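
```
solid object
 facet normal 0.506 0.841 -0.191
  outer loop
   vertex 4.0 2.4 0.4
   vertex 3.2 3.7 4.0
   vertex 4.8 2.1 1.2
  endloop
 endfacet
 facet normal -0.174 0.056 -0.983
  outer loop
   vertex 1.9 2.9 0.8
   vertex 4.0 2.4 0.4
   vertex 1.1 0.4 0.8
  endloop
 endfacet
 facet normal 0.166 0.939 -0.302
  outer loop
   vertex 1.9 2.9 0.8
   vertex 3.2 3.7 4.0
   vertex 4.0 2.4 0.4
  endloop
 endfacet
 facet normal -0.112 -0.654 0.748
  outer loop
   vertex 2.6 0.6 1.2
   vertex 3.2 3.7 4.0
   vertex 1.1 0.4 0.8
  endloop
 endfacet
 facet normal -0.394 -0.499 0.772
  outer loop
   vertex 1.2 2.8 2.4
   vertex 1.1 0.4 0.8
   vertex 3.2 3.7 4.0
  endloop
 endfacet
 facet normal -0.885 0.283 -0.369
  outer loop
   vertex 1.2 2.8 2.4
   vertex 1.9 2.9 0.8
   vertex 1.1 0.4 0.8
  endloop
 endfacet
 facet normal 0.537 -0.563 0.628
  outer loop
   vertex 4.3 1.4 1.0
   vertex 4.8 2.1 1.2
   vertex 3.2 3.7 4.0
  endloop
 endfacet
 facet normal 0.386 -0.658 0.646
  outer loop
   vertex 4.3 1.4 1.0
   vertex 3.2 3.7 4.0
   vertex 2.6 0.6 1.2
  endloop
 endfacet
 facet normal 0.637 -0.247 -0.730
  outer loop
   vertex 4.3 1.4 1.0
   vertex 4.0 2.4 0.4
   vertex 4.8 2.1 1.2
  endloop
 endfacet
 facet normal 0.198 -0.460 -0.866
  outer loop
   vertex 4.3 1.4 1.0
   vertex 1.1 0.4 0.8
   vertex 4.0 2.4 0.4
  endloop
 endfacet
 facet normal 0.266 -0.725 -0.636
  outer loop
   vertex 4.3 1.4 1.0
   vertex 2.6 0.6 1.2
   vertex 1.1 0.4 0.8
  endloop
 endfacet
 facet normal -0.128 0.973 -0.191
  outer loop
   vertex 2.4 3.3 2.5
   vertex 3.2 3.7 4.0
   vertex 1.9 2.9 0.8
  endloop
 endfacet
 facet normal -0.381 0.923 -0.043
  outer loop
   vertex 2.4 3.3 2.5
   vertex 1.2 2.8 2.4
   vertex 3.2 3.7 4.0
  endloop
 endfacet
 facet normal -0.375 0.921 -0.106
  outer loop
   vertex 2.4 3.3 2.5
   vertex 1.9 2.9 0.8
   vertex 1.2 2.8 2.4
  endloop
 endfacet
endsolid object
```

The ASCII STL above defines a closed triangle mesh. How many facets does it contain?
14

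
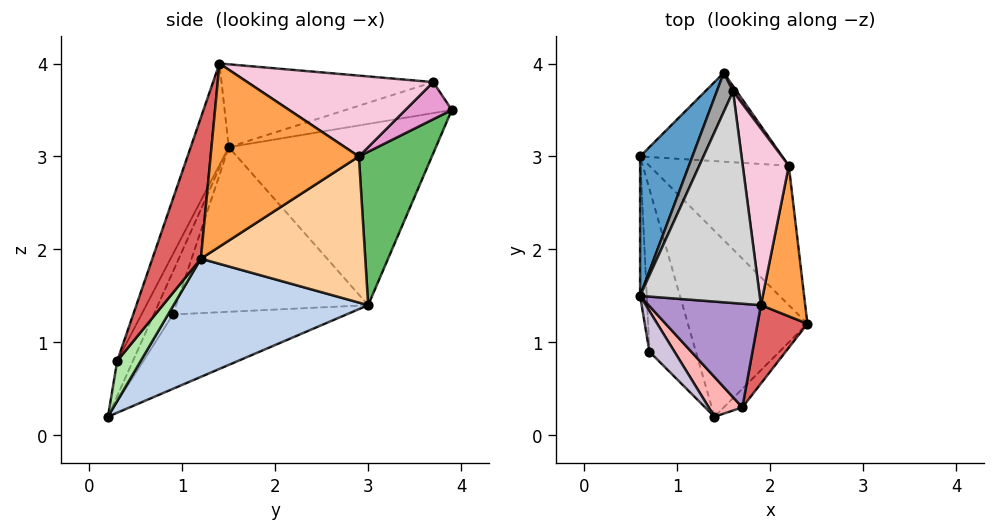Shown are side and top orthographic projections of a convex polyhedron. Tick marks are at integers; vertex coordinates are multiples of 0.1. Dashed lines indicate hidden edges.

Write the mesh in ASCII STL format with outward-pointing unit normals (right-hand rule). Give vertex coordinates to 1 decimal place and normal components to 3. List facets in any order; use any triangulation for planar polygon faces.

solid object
 facet normal -0.917 0.300 0.264
  outer loop
   vertex 0.6 3.0 1.4
   vertex 0.6 1.5 3.1
   vertex 1.5 3.9 3.5
  endloop
 endfacet
 facet normal 0.627 0.451 -0.635
  outer loop
   vertex 0.6 3.0 1.4
   vertex 2.4 1.2 1.9
   vertex 1.4 0.2 0.2
  endloop
 endfacet
 facet normal 0.971 -0.038 0.235
  outer loop
   vertex 2.2 2.9 3.0
   vertex 1.9 1.4 4.0
   vertex 2.4 1.2 1.9
  endloop
 endfacet
 facet normal 0.639 0.470 -0.609
  outer loop
   vertex 2.2 2.9 3.0
   vertex 2.4 1.2 1.9
   vertex 0.6 3.0 1.4
  endloop
 endfacet
 facet normal 0.558 0.649 -0.517
  outer loop
   vertex 2.2 2.9 3.0
   vertex 0.6 3.0 1.4
   vertex 1.5 3.9 3.5
  endloop
 endfacet
 facet normal 0.891 -0.186 -0.414
  outer loop
   vertex 1.7 0.3 0.8
   vertex 1.4 0.2 0.2
   vertex 2.4 1.2 1.9
  endloop
 endfacet
 facet normal 0.622 -0.752 0.220
  outer loop
   vertex 1.7 0.3 0.8
   vertex 2.4 1.2 1.9
   vertex 1.9 1.4 4.0
  endloop
 endfacet
 facet normal -0.324 -0.893 0.311
  outer loop
   vertex 1.7 0.3 0.8
   vertex 0.6 1.5 3.1
   vertex 1.4 0.2 0.2
  endloop
 endfacet
 facet normal -0.295 -0.898 0.327
  outer loop
   vertex 1.7 0.3 0.8
   vertex 1.9 1.4 4.0
   vertex 0.6 1.5 3.1
  endloop
 endfacet
 facet normal -0.447 -0.856 0.261
  outer loop
   vertex 0.7 0.9 1.3
   vertex 1.4 0.2 0.2
   vertex 0.6 1.5 3.1
  endloop
 endfacet
 facet normal -0.998 -0.046 -0.040
  outer loop
   vertex 0.7 0.9 1.3
   vertex 0.6 1.5 3.1
   vertex 0.6 3.0 1.4
  endloop
 endfacet
 facet normal -0.848 -0.015 -0.530
  outer loop
   vertex 0.7 0.9 1.3
   vertex 0.6 3.0 1.4
   vertex 1.4 0.2 0.2
  endloop
 endfacet
 facet normal 0.836 0.543 0.084
  outer loop
   vertex 1.6 3.7 3.8
   vertex 2.2 2.9 3.0
   vertex 1.5 3.9 3.5
  endloop
 endfacet
 facet normal 0.858 0.155 0.489
  outer loop
   vertex 1.6 3.7 3.8
   vertex 1.9 1.4 4.0
   vertex 2.2 2.9 3.0
  endloop
 endfacet
 facet normal -0.858 0.247 0.450
  outer loop
   vertex 1.6 3.7 3.8
   vertex 1.5 3.9 3.5
   vertex 0.6 1.5 3.1
  endloop
 endfacet
 facet normal -0.569 -0.003 0.822
  outer loop
   vertex 1.6 3.7 3.8
   vertex 0.6 1.5 3.1
   vertex 1.9 1.4 4.0
  endloop
 endfacet
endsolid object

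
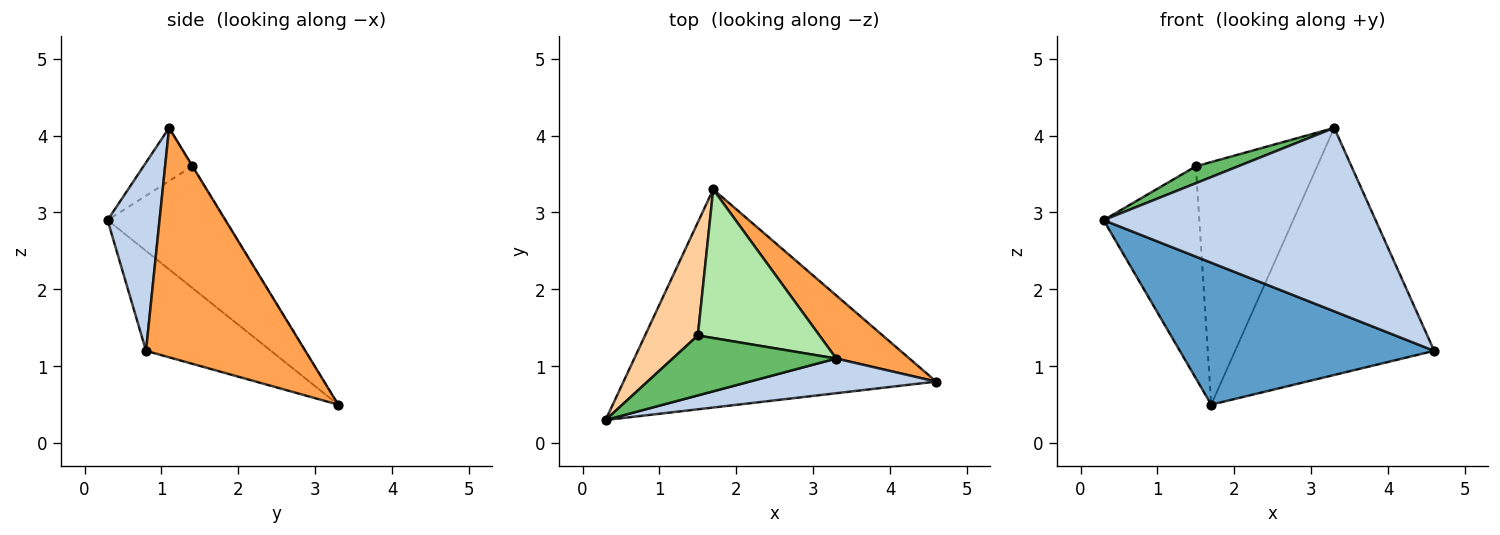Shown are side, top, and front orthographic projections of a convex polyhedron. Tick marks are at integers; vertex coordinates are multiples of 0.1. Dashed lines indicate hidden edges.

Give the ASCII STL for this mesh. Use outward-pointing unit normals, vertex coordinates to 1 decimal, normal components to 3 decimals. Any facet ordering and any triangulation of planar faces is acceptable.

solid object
 facet normal -0.259 -0.527 -0.810
  outer loop
   vertex 1.7 3.3 0.5
   vertex 4.6 0.8 1.2
   vertex 0.3 0.3 2.9
  endloop
 endfacet
 facet normal 0.184 -0.966 0.183
  outer loop
   vertex 3.3 1.1 4.1
   vertex 0.3 0.3 2.9
   vertex 4.6 0.8 1.2
  endloop
 endfacet
 facet normal 0.613 0.766 0.196
  outer loop
   vertex 3.3 1.1 4.1
   vertex 4.6 0.8 1.2
   vertex 1.7 3.3 0.5
  endloop
 endfacet
 facet normal -0.735 0.598 0.319
  outer loop
   vertex 1.5 1.4 3.6
   vertex 1.7 3.3 0.5
   vertex 0.3 0.3 2.9
  endloop
 endfacet
 facet normal -0.298 -0.259 0.919
  outer loop
   vertex 1.5 1.4 3.6
   vertex 0.3 0.3 2.9
   vertex 3.3 1.1 4.1
  endloop
 endfacet
 facet normal -0.003 0.853 0.522
  outer loop
   vertex 1.5 1.4 3.6
   vertex 3.3 1.1 4.1
   vertex 1.7 3.3 0.5
  endloop
 endfacet
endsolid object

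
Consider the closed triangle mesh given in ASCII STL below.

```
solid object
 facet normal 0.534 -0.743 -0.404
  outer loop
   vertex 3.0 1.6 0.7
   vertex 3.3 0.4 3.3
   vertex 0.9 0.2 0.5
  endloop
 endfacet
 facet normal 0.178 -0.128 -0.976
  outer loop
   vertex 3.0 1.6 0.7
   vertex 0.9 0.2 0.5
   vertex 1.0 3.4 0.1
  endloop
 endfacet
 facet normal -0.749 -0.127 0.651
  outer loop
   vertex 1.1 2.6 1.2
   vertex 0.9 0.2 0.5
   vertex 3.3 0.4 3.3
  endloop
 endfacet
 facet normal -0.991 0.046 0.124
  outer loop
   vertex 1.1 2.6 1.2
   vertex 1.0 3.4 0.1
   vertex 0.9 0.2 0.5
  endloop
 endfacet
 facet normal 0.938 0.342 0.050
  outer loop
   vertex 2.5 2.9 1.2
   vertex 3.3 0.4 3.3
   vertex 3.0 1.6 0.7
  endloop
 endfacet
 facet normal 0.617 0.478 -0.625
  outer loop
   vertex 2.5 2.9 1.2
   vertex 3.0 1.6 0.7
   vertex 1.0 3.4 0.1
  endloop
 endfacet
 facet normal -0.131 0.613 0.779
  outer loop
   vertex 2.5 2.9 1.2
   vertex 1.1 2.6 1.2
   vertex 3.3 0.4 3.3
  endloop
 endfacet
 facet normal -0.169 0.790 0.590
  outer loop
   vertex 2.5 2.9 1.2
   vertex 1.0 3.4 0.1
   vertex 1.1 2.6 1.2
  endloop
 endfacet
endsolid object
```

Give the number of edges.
12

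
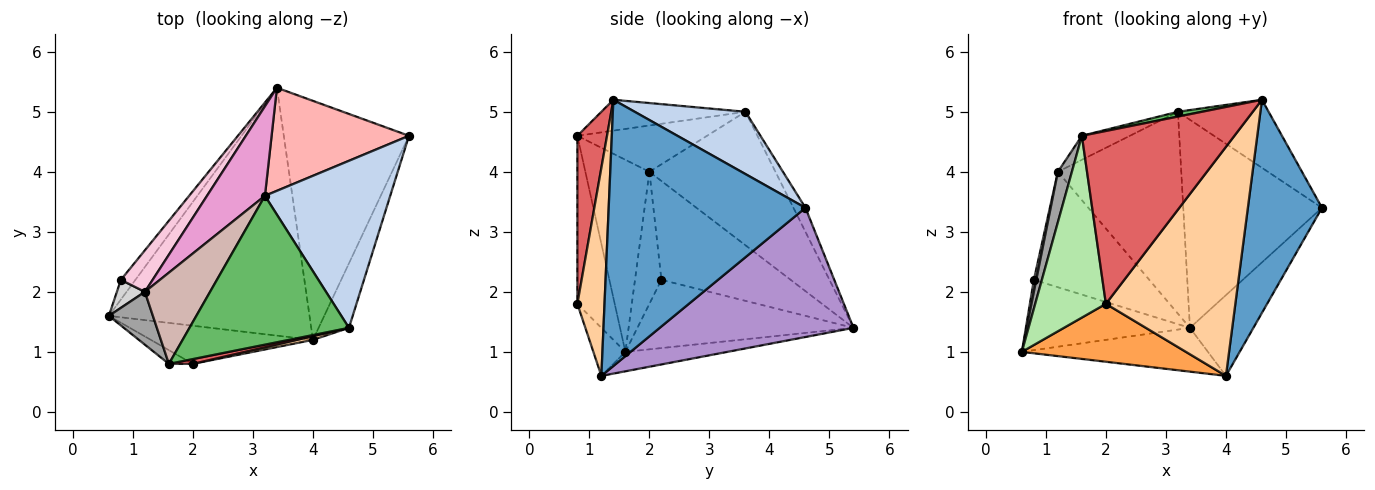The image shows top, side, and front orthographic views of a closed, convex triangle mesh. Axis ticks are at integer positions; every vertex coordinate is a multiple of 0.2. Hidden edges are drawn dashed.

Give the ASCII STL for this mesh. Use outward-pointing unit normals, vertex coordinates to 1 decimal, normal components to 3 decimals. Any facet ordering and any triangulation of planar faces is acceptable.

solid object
 facet normal 0.931 -0.350 -0.106
  outer loop
   vertex 4.0 1.2 0.6
   vertex 5.6 4.6 3.4
   vertex 4.6 1.4 5.2
  endloop
 endfacet
 facet normal 0.418 0.343 0.841
  outer loop
   vertex 3.2 3.6 5.0
   vertex 4.6 1.4 5.2
   vertex 5.6 4.6 3.4
  endloop
 endfacet
 facet normal -0.161 -0.824 -0.543
  outer loop
   vertex 2.0 0.8 1.8
   vertex 0.6 1.6 1.0
   vertex 4.0 1.2 0.6
  endloop
 endfacet
 facet normal 0.205 -0.979 0.016
  outer loop
   vertex 2.0 0.8 1.8
   vertex 4.0 1.2 0.6
   vertex 4.6 1.4 5.2
  endloop
 endfacet
 facet normal -0.190 -0.032 0.981
  outer loop
   vertex 1.6 0.8 4.6
   vertex 4.6 1.4 5.2
   vertex 3.2 3.6 5.0
  endloop
 endfacet
 facet normal -0.466 -0.882 -0.067
  outer loop
   vertex 1.6 0.8 4.6
   vertex 0.6 1.6 1.0
   vertex 2.0 0.8 1.8
  endloop
 endfacet
 facet normal 0.191 -0.981 0.027
  outer loop
   vertex 1.6 0.8 4.6
   vertex 2.0 0.8 1.8
   vertex 4.6 1.4 5.2
  endloop
 endfacet
 facet normal -0.077 0.893 0.442
  outer loop
   vertex 3.4 5.4 1.4
   vertex 3.2 3.6 5.0
   vertex 5.6 4.6 3.4
  endloop
 endfacet
 facet normal 0.699 0.229 -0.677
  outer loop
   vertex 3.4 5.4 1.4
   vertex 5.6 4.6 3.4
   vertex 4.0 1.2 0.6
  endloop
 endfacet
 facet normal -0.095 0.173 -0.980
  outer loop
   vertex 3.4 5.4 1.4
   vertex 4.0 1.2 0.6
   vertex 0.6 1.6 1.0
  endloop
 endfacet
 facet normal -0.785 0.596 -0.167
  outer loop
   vertex 3.4 5.4 1.4
   vertex 0.6 1.6 1.0
   vertex 0.8 2.2 2.2
  endloop
 endfacet
 facet normal -0.566 0.210 0.797
  outer loop
   vertex 1.2 2.0 4.0
   vertex 1.6 0.8 4.6
   vertex 3.2 3.6 5.0
  endloop
 endfacet
 facet normal -0.683 0.668 0.296
  outer loop
   vertex 1.2 2.0 4.0
   vertex 3.2 3.6 5.0
   vertex 3.4 5.4 1.4
  endloop
 endfacet
 facet normal -0.725 0.648 0.233
  outer loop
   vertex 1.2 2.0 4.0
   vertex 3.4 5.4 1.4
   vertex 0.8 2.2 2.2
  endloop
 endfacet
 facet normal -0.953 -0.209 0.218
  outer loop
   vertex 1.2 2.0 4.0
   vertex 0.6 1.6 1.0
   vertex 1.6 0.8 4.6
  endloop
 endfacet
 facet normal -0.974 -0.089 0.207
  outer loop
   vertex 1.2 2.0 4.0
   vertex 0.8 2.2 2.2
   vertex 0.6 1.6 1.0
  endloop
 endfacet
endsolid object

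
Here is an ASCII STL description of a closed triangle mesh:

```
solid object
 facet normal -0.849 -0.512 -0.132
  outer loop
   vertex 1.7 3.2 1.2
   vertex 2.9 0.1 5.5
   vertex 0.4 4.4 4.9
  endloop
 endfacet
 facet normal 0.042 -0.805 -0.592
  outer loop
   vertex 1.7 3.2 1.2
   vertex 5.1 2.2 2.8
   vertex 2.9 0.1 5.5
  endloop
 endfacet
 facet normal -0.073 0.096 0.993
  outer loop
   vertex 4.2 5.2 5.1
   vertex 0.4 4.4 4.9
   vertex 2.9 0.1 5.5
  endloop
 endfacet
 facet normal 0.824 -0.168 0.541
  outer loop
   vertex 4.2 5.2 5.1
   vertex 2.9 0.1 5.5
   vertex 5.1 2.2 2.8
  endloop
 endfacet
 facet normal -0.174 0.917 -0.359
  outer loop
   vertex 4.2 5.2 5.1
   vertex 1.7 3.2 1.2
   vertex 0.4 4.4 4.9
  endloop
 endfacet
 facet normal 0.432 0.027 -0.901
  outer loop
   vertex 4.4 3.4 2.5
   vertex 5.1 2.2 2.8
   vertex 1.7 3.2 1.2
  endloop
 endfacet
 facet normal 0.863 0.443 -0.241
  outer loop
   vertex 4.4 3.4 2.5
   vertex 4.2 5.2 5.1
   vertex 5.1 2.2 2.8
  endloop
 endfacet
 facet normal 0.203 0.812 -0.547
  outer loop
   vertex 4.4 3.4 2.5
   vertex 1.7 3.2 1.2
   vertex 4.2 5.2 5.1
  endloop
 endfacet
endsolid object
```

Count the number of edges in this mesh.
12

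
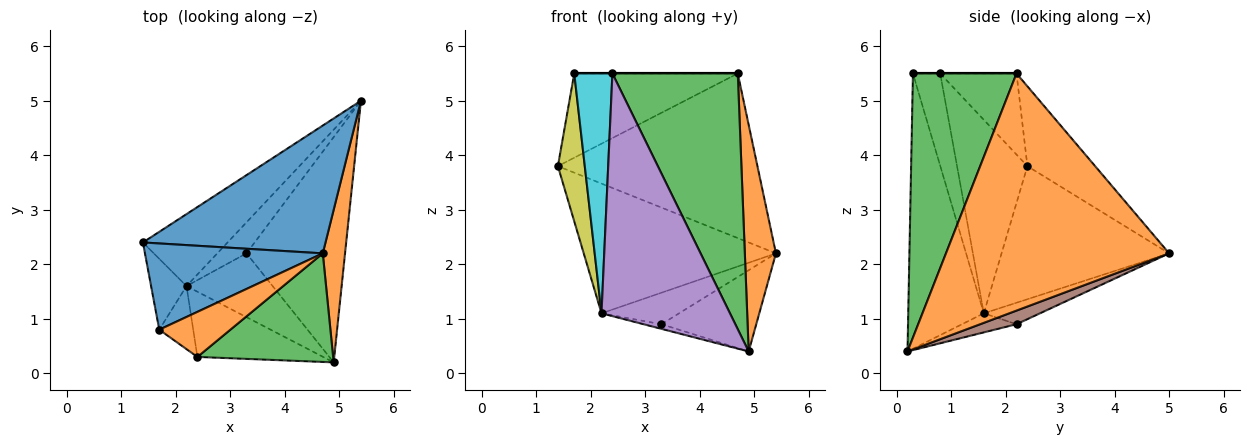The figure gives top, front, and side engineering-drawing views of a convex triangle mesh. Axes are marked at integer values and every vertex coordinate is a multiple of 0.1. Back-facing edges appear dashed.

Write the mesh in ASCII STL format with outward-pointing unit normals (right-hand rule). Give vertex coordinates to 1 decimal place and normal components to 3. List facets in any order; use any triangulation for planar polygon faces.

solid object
 facet normal -0.259 0.763 0.592
  outer loop
   vertex 4.7 2.2 5.5
   vertex 5.4 5.0 2.2
   vertex 1.4 2.4 3.8
  endloop
 endfacet
 facet normal 0.986 -0.137 0.093
  outer loop
   vertex 4.7 2.2 5.5
   vertex 4.9 0.2 0.4
   vertex 5.4 5.0 2.2
  endloop
 endfacet
 facet normal 0.605 -0.733 0.311
  outer loop
   vertex 2.4 0.3 5.5
   vertex 4.9 0.2 0.4
   vertex 4.7 2.2 5.5
  endloop
 endfacet
 facet normal -0.606 0.695 -0.386
  outer loop
   vertex 2.2 1.6 1.1
   vertex 1.4 2.4 3.8
   vertex 5.4 5.0 2.2
  endloop
 endfacet
 facet normal -0.494 -0.840 -0.226
  outer loop
   vertex 2.2 1.6 1.1
   vertex 4.9 0.2 0.4
   vertex 2.4 0.3 5.5
  endloop
 endfacet
 facet normal 0.129 0.336 -0.933
  outer loop
   vertex 3.3 2.2 0.9
   vertex 5.4 5.0 2.2
   vertex 4.9 0.2 0.4
  endloop
 endfacet
 facet normal -0.459 0.633 -0.623
  outer loop
   vertex 3.3 2.2 0.9
   vertex 2.2 1.6 1.1
   vertex 5.4 5.0 2.2
  endloop
 endfacet
 facet normal -0.216 0.071 -0.974
  outer loop
   vertex 3.3 2.2 0.9
   vertex 4.9 0.2 0.4
   vertex 2.2 1.6 1.1
  endloop
 endfacet
 facet normal -0.921 -0.352 -0.169
  outer loop
   vertex 1.7 0.8 5.5
   vertex 1.4 2.4 3.8
   vertex 2.2 1.6 1.1
  endloop
 endfacet
 facet normal -0.568 -0.796 -0.209
  outer loop
   vertex 1.7 0.8 5.5
   vertex 2.2 1.6 1.1
   vertex 2.4 0.3 5.5
  endloop
 endfacet
 facet normal -0.310 0.664 0.680
  outer loop
   vertex 1.7 0.8 5.5
   vertex 4.7 2.2 5.5
   vertex 1.4 2.4 3.8
  endloop
 endfacet
 facet normal 0.000 0.000 1.000
  outer loop
   vertex 1.7 0.8 5.5
   vertex 2.4 0.3 5.5
   vertex 4.7 2.2 5.5
  endloop
 endfacet
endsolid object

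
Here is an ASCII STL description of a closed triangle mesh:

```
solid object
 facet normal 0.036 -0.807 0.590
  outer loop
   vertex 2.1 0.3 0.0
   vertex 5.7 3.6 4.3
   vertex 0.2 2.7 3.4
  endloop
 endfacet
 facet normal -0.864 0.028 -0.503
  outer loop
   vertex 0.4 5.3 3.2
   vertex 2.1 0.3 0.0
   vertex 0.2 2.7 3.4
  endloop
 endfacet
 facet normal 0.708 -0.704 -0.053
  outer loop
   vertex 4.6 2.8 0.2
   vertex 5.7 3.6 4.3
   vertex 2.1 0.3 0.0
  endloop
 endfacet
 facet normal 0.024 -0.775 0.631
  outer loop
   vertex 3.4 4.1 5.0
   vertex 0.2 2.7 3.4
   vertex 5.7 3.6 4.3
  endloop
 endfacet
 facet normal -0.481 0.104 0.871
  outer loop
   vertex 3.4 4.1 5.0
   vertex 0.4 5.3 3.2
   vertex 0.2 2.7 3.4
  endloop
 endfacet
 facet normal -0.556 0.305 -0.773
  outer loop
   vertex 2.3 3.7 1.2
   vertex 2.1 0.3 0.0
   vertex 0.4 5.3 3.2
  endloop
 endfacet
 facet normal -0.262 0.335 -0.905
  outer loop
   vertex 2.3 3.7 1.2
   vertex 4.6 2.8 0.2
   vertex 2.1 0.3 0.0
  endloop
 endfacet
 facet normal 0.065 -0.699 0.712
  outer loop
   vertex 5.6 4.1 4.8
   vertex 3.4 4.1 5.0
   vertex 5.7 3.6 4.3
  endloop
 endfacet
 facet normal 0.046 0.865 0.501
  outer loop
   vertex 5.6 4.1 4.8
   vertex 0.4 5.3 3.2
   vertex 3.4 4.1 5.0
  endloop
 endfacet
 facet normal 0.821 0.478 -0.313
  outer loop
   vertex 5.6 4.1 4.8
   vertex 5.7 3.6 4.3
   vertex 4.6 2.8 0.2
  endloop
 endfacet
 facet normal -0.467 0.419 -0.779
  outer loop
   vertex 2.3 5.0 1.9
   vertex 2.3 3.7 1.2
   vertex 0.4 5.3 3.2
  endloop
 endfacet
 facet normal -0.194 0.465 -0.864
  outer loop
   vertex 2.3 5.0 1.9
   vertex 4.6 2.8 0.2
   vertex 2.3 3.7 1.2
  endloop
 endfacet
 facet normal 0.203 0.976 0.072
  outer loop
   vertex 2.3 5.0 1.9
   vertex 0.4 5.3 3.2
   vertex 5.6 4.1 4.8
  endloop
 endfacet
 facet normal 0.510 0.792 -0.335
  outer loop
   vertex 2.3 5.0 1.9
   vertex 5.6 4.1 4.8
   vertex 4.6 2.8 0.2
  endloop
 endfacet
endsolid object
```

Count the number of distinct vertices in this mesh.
9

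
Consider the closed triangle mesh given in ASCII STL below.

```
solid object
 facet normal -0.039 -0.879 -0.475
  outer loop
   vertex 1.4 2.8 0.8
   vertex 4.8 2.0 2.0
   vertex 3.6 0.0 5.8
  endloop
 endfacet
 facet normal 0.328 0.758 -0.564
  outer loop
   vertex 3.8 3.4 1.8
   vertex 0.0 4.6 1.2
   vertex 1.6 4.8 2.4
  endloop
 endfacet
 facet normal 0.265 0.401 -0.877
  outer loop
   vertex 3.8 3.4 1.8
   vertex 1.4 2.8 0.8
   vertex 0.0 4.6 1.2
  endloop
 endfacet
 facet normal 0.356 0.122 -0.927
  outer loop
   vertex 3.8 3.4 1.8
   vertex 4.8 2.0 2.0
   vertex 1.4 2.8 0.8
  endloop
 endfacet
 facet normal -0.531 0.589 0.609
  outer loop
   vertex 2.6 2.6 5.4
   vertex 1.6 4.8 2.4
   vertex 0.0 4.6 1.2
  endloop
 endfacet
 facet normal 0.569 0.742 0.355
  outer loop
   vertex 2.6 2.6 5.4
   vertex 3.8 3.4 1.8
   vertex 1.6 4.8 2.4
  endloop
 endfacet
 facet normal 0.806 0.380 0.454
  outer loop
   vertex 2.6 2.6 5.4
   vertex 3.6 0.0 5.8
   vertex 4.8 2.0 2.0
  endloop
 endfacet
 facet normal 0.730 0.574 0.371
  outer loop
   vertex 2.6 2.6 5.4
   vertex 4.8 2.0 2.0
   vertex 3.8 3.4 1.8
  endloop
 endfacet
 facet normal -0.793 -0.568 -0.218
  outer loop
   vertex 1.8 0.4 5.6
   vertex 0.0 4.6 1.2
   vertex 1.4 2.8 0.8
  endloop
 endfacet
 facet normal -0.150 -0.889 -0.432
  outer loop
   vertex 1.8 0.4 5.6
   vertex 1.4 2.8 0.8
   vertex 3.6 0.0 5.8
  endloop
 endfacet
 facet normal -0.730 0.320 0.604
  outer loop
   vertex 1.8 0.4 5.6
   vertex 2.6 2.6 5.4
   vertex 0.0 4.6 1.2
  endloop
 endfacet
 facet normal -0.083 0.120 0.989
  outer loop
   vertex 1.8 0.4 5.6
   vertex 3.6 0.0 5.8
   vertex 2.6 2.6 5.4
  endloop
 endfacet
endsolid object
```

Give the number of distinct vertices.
8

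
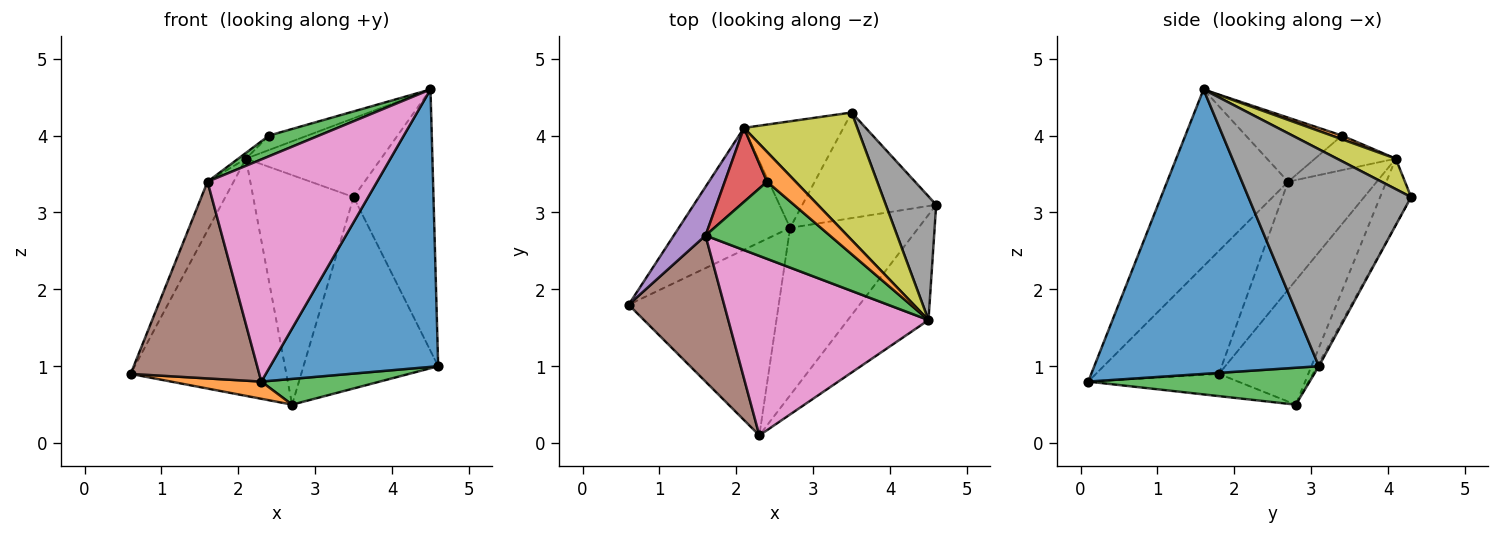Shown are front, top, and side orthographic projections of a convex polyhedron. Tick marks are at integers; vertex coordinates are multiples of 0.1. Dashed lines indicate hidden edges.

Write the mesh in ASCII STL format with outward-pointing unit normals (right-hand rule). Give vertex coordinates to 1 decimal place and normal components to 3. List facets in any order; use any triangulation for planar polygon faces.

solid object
 facet normal 0.781 -0.584 -0.222
  outer loop
   vertex 4.5 1.6 4.6
   vertex 2.3 0.1 0.8
   vertex 4.6 3.1 1.0
  endloop
 endfacet
 facet normal -0.146 -0.088 -0.985
  outer loop
   vertex 2.7 2.8 0.5
   vertex 2.3 0.1 0.8
   vertex 0.6 1.8 0.9
  endloop
 endfacet
 facet normal 0.273 -0.146 -0.951
  outer loop
   vertex 2.7 2.8 0.5
   vertex 4.6 3.1 1.0
   vertex 2.3 0.1 0.8
  endloop
 endfacet
 facet normal -0.455 0.792 -0.407
  outer loop
   vertex 2.7 2.8 0.5
   vertex 0.6 1.8 0.9
   vertex 2.1 4.1 3.7
  endloop
 endfacet
 facet normal -0.923 0.272 0.272
  outer loop
   vertex 1.6 2.7 3.4
   vertex 2.1 4.1 3.7
   vertex 0.6 1.8 0.9
  endloop
 endfacet
 facet normal -0.609 -0.637 0.473
  outer loop
   vertex 1.6 2.7 3.4
   vertex 0.6 1.8 0.9
   vertex 2.3 0.1 0.8
  endloop
 endfacet
 facet normal -0.485 -0.680 0.549
  outer loop
   vertex 1.6 2.7 3.4
   vertex 2.3 0.1 0.8
   vertex 4.5 1.6 4.6
  endloop
 endfacet
 facet normal 0.879 0.431 0.204
  outer loop
   vertex 3.5 4.3 3.2
   vertex 4.5 1.6 4.6
   vertex 4.6 3.1 1.0
  endloop
 endfacet
 facet normal 0.223 0.513 0.829
  outer loop
   vertex 3.5 4.3 3.2
   vertex 2.1 4.1 3.7
   vertex 4.5 1.6 4.6
  endloop
 endfacet
 facet normal -0.011 0.875 -0.483
  outer loop
   vertex 3.5 4.3 3.2
   vertex 4.6 3.1 1.0
   vertex 2.7 2.8 0.5
  endloop
 endfacet
 facet normal -0.270 0.873 -0.405
  outer loop
   vertex 3.5 4.3 3.2
   vertex 2.7 2.8 0.5
   vertex 2.1 4.1 3.7
  endloop
 endfacet
 facet normal 0.115 0.433 0.894
  outer loop
   vertex 2.4 3.4 4.0
   vertex 4.5 1.6 4.6
   vertex 2.1 4.1 3.7
  endloop
 endfacet
 facet normal -0.446 -0.232 0.865
  outer loop
   vertex 2.4 3.4 4.0
   vertex 1.6 2.7 3.4
   vertex 4.5 1.6 4.6
  endloop
 endfacet
 facet normal -0.632 0.060 0.773
  outer loop
   vertex 2.4 3.4 4.0
   vertex 2.1 4.1 3.7
   vertex 1.6 2.7 3.4
  endloop
 endfacet
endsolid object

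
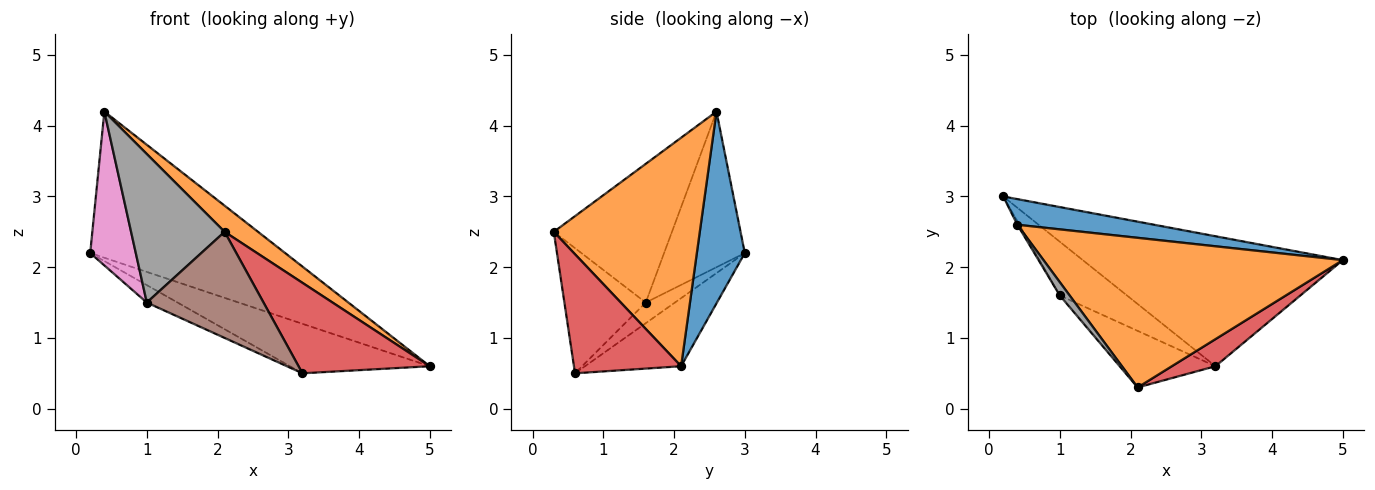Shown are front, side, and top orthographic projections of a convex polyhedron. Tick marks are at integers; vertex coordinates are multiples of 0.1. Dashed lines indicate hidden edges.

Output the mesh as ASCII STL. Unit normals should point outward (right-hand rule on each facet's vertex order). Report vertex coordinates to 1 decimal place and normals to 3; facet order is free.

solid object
 facet normal 0.235 0.957 0.168
  outer loop
   vertex 0.4 2.6 4.2
   vertex 5.0 2.1 0.6
   vertex 0.2 3.0 2.2
  endloop
 endfacet
 facet normal 0.601 -0.138 0.787
  outer loop
   vertex 0.4 2.6 4.2
   vertex 2.1 0.3 2.5
   vertex 5.0 2.1 0.6
  endloop
 endfacet
 facet normal -0.238 0.346 -0.908
  outer loop
   vertex 3.2 0.6 0.5
   vertex 0.2 3.0 2.2
   vertex 5.0 2.1 0.6
  endloop
 endfacet
 facet normal 0.616 -0.755 0.226
  outer loop
   vertex 3.2 0.6 0.5
   vertex 5.0 2.1 0.6
   vertex 2.1 0.3 2.5
  endloop
 endfacet
 facet normal -0.280 0.296 -0.913
  outer loop
   vertex 1.0 1.6 1.5
   vertex 0.2 3.0 2.2
   vertex 3.2 0.6 0.5
  endloop
 endfacet
 facet normal -0.524 -0.752 -0.401
  outer loop
   vertex 1.0 1.6 1.5
   vertex 3.2 0.6 0.5
   vertex 2.1 0.3 2.5
  endloop
 endfacet
 facet normal -0.871 -0.492 -0.011
  outer loop
   vertex 1.0 1.6 1.5
   vertex 0.4 2.6 4.2
   vertex 0.2 3.0 2.2
  endloop
 endfacet
 facet normal -0.783 -0.620 0.056
  outer loop
   vertex 1.0 1.6 1.5
   vertex 2.1 0.3 2.5
   vertex 0.4 2.6 4.2
  endloop
 endfacet
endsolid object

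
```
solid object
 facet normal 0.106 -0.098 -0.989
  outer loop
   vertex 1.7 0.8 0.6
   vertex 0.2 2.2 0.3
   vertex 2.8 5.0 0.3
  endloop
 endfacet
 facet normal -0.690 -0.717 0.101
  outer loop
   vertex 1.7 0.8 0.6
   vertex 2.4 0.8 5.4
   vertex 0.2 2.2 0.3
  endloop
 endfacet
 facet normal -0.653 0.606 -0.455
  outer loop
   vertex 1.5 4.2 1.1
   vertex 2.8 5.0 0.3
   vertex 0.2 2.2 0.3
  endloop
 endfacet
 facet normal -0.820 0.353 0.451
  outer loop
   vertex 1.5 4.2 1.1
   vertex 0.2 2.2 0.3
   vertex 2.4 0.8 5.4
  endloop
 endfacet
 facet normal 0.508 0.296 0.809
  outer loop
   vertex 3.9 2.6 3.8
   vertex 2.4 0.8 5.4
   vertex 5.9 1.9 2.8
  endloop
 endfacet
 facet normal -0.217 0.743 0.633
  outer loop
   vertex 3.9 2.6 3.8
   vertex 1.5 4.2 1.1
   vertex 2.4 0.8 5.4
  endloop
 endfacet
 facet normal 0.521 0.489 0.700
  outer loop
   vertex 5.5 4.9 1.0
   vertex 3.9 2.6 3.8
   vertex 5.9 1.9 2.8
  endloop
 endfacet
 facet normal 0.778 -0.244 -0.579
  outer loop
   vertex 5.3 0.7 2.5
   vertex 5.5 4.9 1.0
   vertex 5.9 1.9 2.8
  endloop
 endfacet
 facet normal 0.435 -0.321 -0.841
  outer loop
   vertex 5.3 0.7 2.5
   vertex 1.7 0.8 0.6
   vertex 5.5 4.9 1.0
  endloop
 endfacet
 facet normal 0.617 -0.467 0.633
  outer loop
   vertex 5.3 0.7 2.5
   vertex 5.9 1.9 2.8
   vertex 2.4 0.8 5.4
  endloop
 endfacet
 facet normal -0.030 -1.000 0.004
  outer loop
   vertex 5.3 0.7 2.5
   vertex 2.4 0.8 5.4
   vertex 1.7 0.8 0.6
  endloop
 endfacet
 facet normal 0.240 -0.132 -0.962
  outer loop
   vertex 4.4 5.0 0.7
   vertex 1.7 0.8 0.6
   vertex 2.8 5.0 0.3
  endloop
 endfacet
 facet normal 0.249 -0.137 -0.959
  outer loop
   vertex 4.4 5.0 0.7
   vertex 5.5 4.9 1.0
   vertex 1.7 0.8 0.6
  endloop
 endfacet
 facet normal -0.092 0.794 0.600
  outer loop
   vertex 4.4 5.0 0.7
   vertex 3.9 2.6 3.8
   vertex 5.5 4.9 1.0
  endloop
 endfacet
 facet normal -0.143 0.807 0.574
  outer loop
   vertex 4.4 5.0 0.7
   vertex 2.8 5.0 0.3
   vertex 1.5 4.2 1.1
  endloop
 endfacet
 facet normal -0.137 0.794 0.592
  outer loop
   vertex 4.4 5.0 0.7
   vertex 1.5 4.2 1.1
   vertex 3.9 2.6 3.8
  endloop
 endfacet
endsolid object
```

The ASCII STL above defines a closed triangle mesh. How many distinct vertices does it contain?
10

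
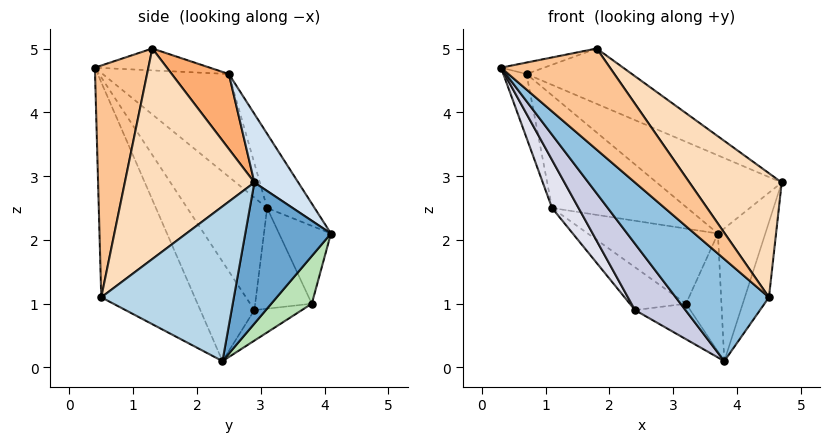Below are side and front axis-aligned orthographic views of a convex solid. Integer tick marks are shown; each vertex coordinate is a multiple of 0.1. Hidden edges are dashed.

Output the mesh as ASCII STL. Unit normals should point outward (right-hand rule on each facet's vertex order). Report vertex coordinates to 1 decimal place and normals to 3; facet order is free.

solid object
 facet normal 0.821 0.454 -0.345
  outer loop
   vertex 3.8 2.4 0.1
   vertex 3.7 4.1 2.1
   vertex 4.7 2.9 2.9
  endloop
 endfacet
 facet normal -0.541 -0.539 -0.646
  outer loop
   vertex 4.5 0.5 1.1
   vertex 0.3 0.4 4.7
   vertex 3.8 2.4 0.1
  endloop
 endfacet
 facet normal 0.929 0.169 -0.329
  outer loop
   vertex 4.5 0.5 1.1
   vertex 3.8 2.4 0.1
   vertex 4.7 2.9 2.9
  endloop
 endfacet
 facet normal 0.234 0.667 0.708
  outer loop
   vertex 0.7 2.5 4.6
   vertex 4.7 2.9 2.9
   vertex 3.7 4.1 2.1
  endloop
 endfacet
 facet normal -0.249 0.093 0.964
  outer loop
   vertex 1.8 1.3 5.0
   vertex 0.7 2.5 4.6
   vertex 0.3 0.4 4.7
  endloop
 endfacet
 facet normal 0.287 0.529 0.799
  outer loop
   vertex 1.8 1.3 5.0
   vertex 4.7 2.9 2.9
   vertex 0.7 2.5 4.6
  endloop
 endfacet
 facet normal 0.396 -0.806 0.439
  outer loop
   vertex 1.8 1.3 5.0
   vertex 0.3 0.4 4.7
   vertex 4.5 0.5 1.1
  endloop
 endfacet
 facet normal 0.673 -0.479 0.564
  outer loop
   vertex 1.8 1.3 5.0
   vertex 4.5 0.5 1.1
   vertex 4.7 2.9 2.9
  endloop
 endfacet
 facet normal -0.324 0.924 0.202
  outer loop
   vertex 1.1 3.1 2.5
   vertex 0.7 2.5 4.6
   vertex 3.7 4.1 2.1
  endloop
 endfacet
 facet normal -0.975 0.179 -0.134
  outer loop
   vertex 1.1 3.1 2.5
   vertex 0.3 0.4 4.7
   vertex 0.7 2.5 4.6
  endloop
 endfacet
 facet normal 0.668 0.583 -0.463
  outer loop
   vertex 3.2 3.8 1.0
   vertex 3.7 4.1 2.1
   vertex 3.8 2.4 0.1
  endloop
 endfacet
 facet normal -0.369 0.926 -0.085
  outer loop
   vertex 3.2 3.8 1.0
   vertex 1.1 3.1 2.5
   vertex 3.7 4.1 2.1
  endloop
 endfacet
 facet normal -0.343 0.399 -0.850
  outer loop
   vertex 2.4 2.9 0.9
   vertex 3.2 3.8 1.0
   vertex 3.8 2.4 0.1
  endloop
 endfacet
 facet normal -0.591 0.587 -0.554
  outer loop
   vertex 2.4 2.9 0.9
   vertex 1.1 3.1 2.5
   vertex 3.2 3.8 1.0
  endloop
 endfacet
 facet normal -0.556 -0.519 -0.649
  outer loop
   vertex 2.4 2.9 0.9
   vertex 3.8 2.4 0.1
   vertex 0.3 0.4 4.7
  endloop
 endfacet
 facet normal -0.766 -0.254 -0.591
  outer loop
   vertex 2.4 2.9 0.9
   vertex 0.3 0.4 4.7
   vertex 1.1 3.1 2.5
  endloop
 endfacet
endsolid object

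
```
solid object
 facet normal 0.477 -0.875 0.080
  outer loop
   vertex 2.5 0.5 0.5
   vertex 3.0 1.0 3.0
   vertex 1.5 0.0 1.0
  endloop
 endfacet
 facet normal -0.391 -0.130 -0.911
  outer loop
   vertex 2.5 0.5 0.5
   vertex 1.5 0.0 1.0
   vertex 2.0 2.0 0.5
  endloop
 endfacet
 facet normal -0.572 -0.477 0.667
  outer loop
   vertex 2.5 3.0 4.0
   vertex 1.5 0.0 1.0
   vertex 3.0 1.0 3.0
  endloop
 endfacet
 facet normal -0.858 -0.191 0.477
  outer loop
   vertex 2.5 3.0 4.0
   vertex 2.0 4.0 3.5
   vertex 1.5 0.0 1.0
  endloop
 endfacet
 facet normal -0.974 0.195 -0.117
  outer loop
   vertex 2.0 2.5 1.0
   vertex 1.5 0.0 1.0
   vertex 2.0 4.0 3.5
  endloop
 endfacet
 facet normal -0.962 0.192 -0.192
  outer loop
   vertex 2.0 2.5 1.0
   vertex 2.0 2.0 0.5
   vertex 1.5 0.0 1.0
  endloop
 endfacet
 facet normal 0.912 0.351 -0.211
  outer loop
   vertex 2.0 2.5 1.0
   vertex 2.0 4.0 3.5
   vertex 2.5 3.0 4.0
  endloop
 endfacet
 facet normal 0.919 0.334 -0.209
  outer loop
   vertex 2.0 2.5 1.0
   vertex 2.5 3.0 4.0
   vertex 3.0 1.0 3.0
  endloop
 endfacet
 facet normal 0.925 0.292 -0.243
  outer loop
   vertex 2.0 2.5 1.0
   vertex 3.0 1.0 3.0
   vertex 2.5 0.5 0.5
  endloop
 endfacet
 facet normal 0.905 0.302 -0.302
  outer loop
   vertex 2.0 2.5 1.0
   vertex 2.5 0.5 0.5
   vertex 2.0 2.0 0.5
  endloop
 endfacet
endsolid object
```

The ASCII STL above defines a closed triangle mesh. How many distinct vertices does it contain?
7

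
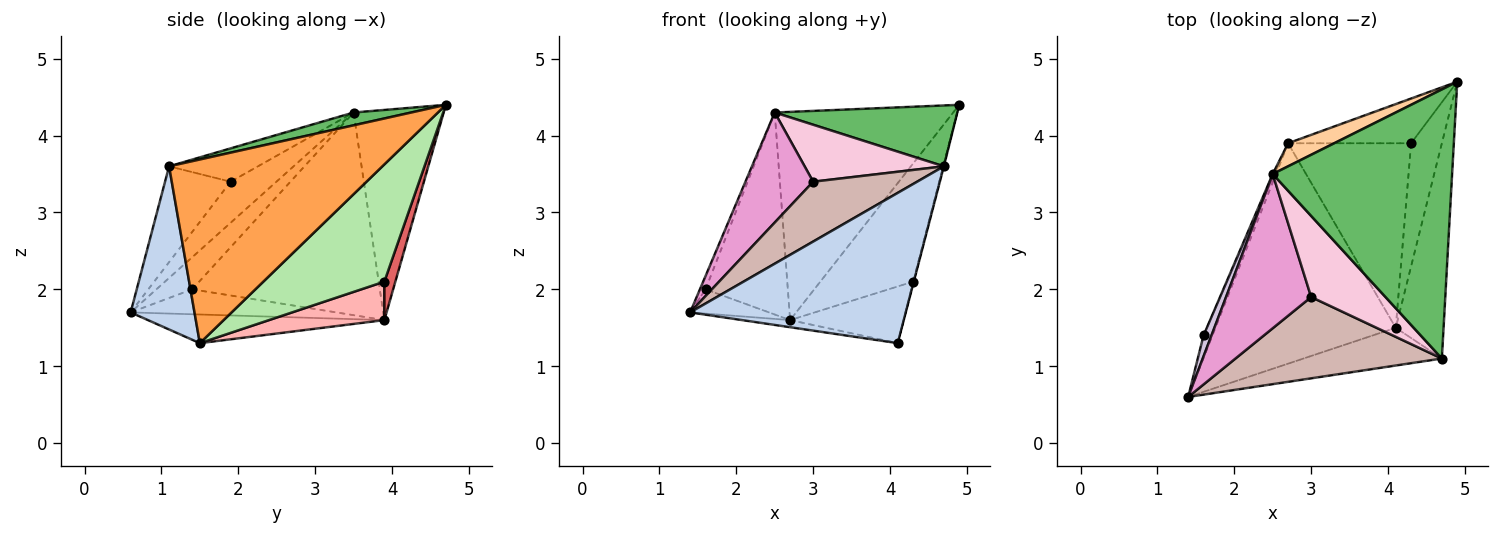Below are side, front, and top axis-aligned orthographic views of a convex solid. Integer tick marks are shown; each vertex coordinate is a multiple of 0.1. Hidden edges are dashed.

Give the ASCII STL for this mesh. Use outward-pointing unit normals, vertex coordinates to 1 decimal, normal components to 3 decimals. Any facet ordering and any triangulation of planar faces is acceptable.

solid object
 facet normal -0.157 0.032 -0.987
  outer loop
   vertex 2.7 3.9 1.6
   vertex 4.1 1.5 1.3
   vertex 1.4 0.6 1.7
  endloop
 endfacet
 facet normal 0.276 -0.932 -0.234
  outer loop
   vertex 4.7 1.1 3.6
   vertex 1.4 0.6 1.7
   vertex 4.1 1.5 1.3
  endloop
 endfacet
 facet normal 0.968 0.002 -0.252
  outer loop
   vertex 4.7 1.1 3.6
   vertex 4.1 1.5 1.3
   vertex 4.9 4.7 4.4
  endloop
 endfacet
 facet normal -0.448 0.888 0.098
  outer loop
   vertex 2.5 3.5 4.3
   vertex 4.9 4.7 4.4
   vertex 2.7 3.9 1.6
  endloop
 endfacet
 facet normal 0.070 -0.220 0.973
  outer loop
   vertex 2.5 3.5 4.3
   vertex 4.7 1.1 3.6
   vertex 4.9 4.7 4.4
  endloop
 endfacet
 facet normal 0.967 0.004 -0.254
  outer loop
   vertex 4.3 3.9 2.1
   vertex 4.9 4.7 4.4
   vertex 4.1 1.5 1.3
  endloop
 endfacet
 facet normal 0.110 0.930 -0.352
  outer loop
   vertex 4.3 3.9 2.1
   vertex 2.7 3.9 1.6
   vertex 4.9 4.7 4.4
  endloop
 endfacet
 facet normal 0.286 0.281 -0.916
  outer loop
   vertex 4.3 3.9 2.1
   vertex 4.1 1.5 1.3
   vertex 2.7 3.9 1.6
  endloop
 endfacet
 facet normal -0.886 0.340 -0.315
  outer loop
   vertex 1.6 1.4 2.0
   vertex 2.7 3.9 1.6
   vertex 1.4 0.6 1.7
  endloop
 endfacet
 facet normal -0.960 0.151 0.238
  outer loop
   vertex 1.6 1.4 2.0
   vertex 1.4 0.6 1.7
   vertex 2.5 3.5 4.3
  endloop
 endfacet
 facet normal -0.916 0.402 -0.008
  outer loop
   vertex 1.6 1.4 2.0
   vertex 2.5 3.5 4.3
   vertex 2.7 3.9 1.6
  endloop
 endfacet
 facet normal -0.350 -0.555 0.754
  outer loop
   vertex 3.0 1.9 3.4
   vertex 1.4 0.6 1.7
   vertex 4.7 1.1 3.6
  endloop
 endfacet
 facet normal -0.366 -0.540 0.758
  outer loop
   vertex 3.0 1.9 3.4
   vertex 2.5 3.5 4.3
   vertex 1.4 0.6 1.7
  endloop
 endfacet
 facet normal -0.344 -0.540 0.768
  outer loop
   vertex 3.0 1.9 3.4
   vertex 4.7 1.1 3.6
   vertex 2.5 3.5 4.3
  endloop
 endfacet
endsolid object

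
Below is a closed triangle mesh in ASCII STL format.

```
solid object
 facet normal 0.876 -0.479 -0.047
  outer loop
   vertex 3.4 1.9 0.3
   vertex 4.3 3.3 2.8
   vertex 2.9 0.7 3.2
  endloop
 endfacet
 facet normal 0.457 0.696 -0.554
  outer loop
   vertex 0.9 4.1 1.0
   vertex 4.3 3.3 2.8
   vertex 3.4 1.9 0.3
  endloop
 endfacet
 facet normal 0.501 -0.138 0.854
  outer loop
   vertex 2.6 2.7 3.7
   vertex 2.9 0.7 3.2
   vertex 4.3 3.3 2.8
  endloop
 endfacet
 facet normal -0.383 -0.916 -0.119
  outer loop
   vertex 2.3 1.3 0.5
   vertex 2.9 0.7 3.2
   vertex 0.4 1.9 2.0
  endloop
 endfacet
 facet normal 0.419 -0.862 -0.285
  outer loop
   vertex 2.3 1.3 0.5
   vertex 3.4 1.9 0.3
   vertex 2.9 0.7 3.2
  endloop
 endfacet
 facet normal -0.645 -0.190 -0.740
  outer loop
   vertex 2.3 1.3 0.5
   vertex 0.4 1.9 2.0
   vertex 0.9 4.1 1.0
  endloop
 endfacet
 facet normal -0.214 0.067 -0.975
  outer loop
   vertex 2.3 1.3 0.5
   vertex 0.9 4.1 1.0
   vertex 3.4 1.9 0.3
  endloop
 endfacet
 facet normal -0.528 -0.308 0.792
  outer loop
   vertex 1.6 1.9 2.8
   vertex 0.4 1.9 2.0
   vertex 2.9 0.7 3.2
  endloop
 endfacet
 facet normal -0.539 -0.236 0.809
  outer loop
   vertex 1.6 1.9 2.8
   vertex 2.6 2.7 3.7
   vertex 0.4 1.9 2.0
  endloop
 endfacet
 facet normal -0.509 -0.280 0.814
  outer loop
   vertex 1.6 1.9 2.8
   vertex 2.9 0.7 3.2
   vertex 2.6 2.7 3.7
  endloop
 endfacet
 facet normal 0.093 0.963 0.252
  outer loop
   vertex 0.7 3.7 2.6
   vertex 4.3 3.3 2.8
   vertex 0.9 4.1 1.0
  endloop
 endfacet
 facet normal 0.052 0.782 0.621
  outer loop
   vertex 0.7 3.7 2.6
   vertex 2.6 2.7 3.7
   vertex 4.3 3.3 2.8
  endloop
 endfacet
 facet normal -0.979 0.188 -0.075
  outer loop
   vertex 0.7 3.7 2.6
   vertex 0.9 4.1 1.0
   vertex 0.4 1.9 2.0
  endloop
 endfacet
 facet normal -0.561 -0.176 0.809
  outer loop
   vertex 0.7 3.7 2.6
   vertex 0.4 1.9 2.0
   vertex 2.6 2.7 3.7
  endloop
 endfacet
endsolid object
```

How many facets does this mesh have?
14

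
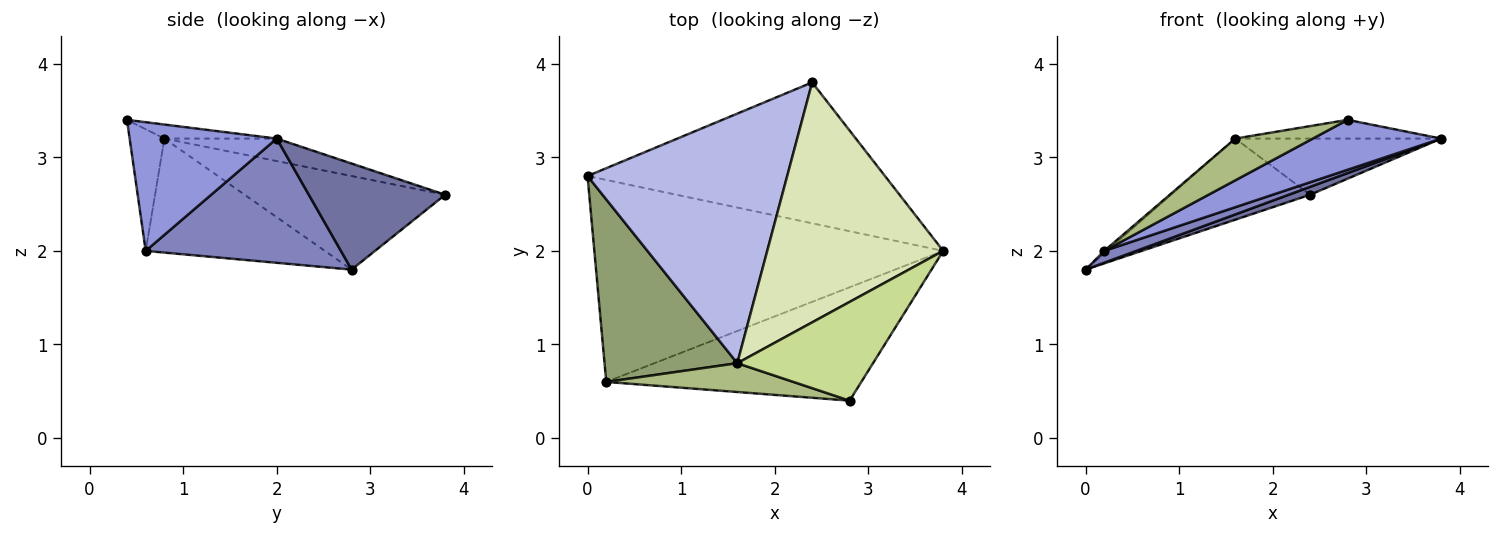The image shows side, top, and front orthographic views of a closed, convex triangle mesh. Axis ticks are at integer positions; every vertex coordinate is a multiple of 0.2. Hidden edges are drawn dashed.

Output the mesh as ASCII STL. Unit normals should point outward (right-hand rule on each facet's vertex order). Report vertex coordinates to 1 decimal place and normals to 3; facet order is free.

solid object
 facet normal 0.335 -0.053 -0.941
  outer loop
   vertex 2.4 3.8 2.6
   vertex 3.8 2.0 3.2
   vertex 0.0 2.8 1.8
  endloop
 endfacet
 facet normal 0.335 -0.055 -0.941
  outer loop
   vertex 0.2 0.6 2.0
   vertex 0.0 2.8 1.8
   vertex 3.8 2.0 3.2
  endloop
 endfacet
 facet normal 0.419 -0.366 -0.831
  outer loop
   vertex 0.2 0.6 2.0
   vertex 3.8 2.0 3.2
   vertex 2.8 0.4 3.4
  endloop
 endfacet
 facet normal -0.407 0.282 0.869
  outer loop
   vertex 1.6 0.8 3.2
   vertex 2.4 3.8 2.6
   vertex 0.0 2.8 1.8
  endloop
 endfacet
 facet normal -0.652 0.010 0.759
  outer loop
   vertex 1.6 0.8 3.2
   vertex 0.0 2.8 1.8
   vertex 0.2 0.6 2.0
  endloop
 endfacet
 facet normal -0.346 -0.772 0.533
  outer loop
   vertex 1.6 0.8 3.2
   vertex 0.2 0.6 2.0
   vertex 2.8 0.4 3.4
  endloop
 endfacet
 facet normal -0.101 0.185 0.977
  outer loop
   vertex 1.6 0.8 3.2
   vertex 2.8 0.4 3.4
   vertex 3.8 2.0 3.2
  endloop
 endfacet
 facet normal -0.123 0.226 0.966
  outer loop
   vertex 1.6 0.8 3.2
   vertex 3.8 2.0 3.2
   vertex 2.4 3.8 2.6
  endloop
 endfacet
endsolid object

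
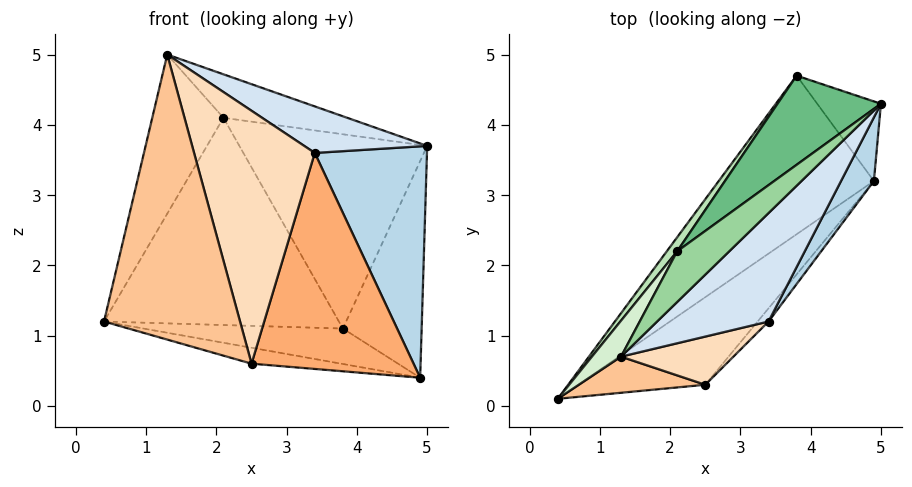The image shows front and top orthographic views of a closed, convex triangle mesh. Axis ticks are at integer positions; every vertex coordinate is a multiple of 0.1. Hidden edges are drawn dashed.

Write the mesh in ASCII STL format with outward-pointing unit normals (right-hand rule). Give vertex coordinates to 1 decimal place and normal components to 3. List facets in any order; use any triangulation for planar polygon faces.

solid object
 facet normal -0.308 0.207 -0.929
  outer loop
   vertex 4.9 3.2 0.4
   vertex 0.4 0.1 1.2
   vertex 3.8 4.7 1.1
  endloop
 endfacet
 facet normal 0.728 0.644 -0.237
  outer loop
   vertex 4.9 3.2 0.4
   vertex 3.8 4.7 1.1
   vertex 5.0 4.3 3.7
  endloop
 endfacet
 facet normal 0.880 -0.458 0.126
  outer loop
   vertex 3.4 1.2 3.6
   vertex 4.9 3.2 0.4
   vertex 5.0 4.3 3.7
  endloop
 endfacet
 facet normal 0.577 -0.322 0.751
  outer loop
   vertex 1.3 0.7 5.0
   vertex 3.4 1.2 3.6
   vertex 5.0 4.3 3.7
  endloop
 endfacet
 facet normal -0.286 0.171 -0.943
  outer loop
   vertex 2.5 0.3 0.6
   vertex 0.4 0.1 1.2
   vertex 4.9 3.2 0.4
  endloop
 endfacet
 facet normal 0.768 -0.639 -0.039
  outer loop
   vertex 2.5 0.3 0.6
   vertex 4.9 3.2 0.4
   vertex 3.4 1.2 3.6
  endloop
 endfacet
 facet normal 0.129 -0.984 0.125
  outer loop
   vertex 2.5 0.3 0.6
   vertex 1.3 0.7 5.0
   vertex 0.4 0.1 1.2
  endloop
 endfacet
 facet normal 0.338 -0.925 0.176
  outer loop
   vertex 2.5 0.3 0.6
   vertex 3.4 1.2 3.6
   vertex 1.3 0.7 5.0
  endloop
 endfacet
 facet normal -0.515 0.779 0.358
  outer loop
   vertex 2.1 2.2 4.1
   vertex 5.0 4.3 3.7
   vertex 3.8 4.7 1.1
  endloop
 endfacet
 facet normal -0.344 0.611 0.713
  outer loop
   vertex 2.1 2.2 4.1
   vertex 1.3 0.7 5.0
   vertex 5.0 4.3 3.7
  endloop
 endfacet
 facet normal -0.803 0.594 0.040
  outer loop
   vertex 2.1 2.2 4.1
   vertex 3.8 4.7 1.1
   vertex 0.4 0.1 1.2
  endloop
 endfacet
 facet normal -0.845 0.521 0.118
  outer loop
   vertex 2.1 2.2 4.1
   vertex 0.4 0.1 1.2
   vertex 1.3 0.7 5.0
  endloop
 endfacet
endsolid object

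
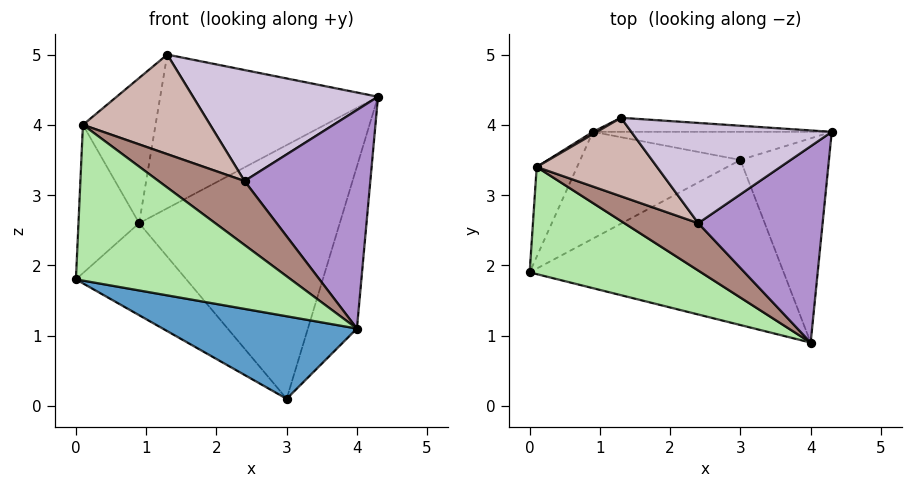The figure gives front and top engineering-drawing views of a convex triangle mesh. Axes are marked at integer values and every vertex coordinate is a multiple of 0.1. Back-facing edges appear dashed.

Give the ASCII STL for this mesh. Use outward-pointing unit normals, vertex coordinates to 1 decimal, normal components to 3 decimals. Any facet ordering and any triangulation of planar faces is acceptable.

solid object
 facet normal -0.259 -0.432 -0.864
  outer loop
   vertex 3.0 3.5 0.1
   vertex 4.0 0.9 1.1
   vertex 0.0 1.9 1.8
  endloop
 endfacet
 facet normal 0.923 0.239 -0.301
  outer loop
   vertex 3.0 3.5 0.1
   vertex 4.3 3.9 4.4
   vertex 4.0 0.9 1.1
  endloop
 endfacet
 facet normal -0.614 0.515 -0.598
  outer loop
   vertex 0.9 3.9 2.6
   vertex 3.0 3.5 0.1
   vertex 0.0 1.9 1.8
  endloop
 endfacet
 facet normal 0.058 0.992 -0.110
  outer loop
   vertex 0.9 3.9 2.6
   vertex 4.3 3.9 4.4
   vertex 3.0 3.5 0.1
  endloop
 endfacet
 facet normal 0.048 0.995 -0.091
  outer loop
   vertex 1.3 4.1 5.0
   vertex 4.3 3.9 4.4
   vertex 0.9 3.9 2.6
  endloop
 endfacet
 facet normal -0.106 -0.819 0.563
  outer loop
   vertex 0.1 3.4 4.0
   vertex 0.0 1.9 1.8
   vertex 4.0 0.9 1.1
  endloop
 endfacet
 facet normal -0.822 0.488 -0.295
  outer loop
   vertex 0.1 3.4 4.0
   vertex 0.9 3.9 2.6
   vertex 0.0 1.9 1.8
  endloop
 endfacet
 facet normal -0.512 0.859 0.014
  outer loop
   vertex 0.1 3.4 4.0
   vertex 1.3 4.1 5.0
   vertex 0.9 3.9 2.6
  endloop
 endfacet
 facet normal 0.087 -0.741 0.666
  outer loop
   vertex 2.4 2.6 3.2
   vertex 4.0 0.9 1.1
   vertex 4.3 3.9 4.4
  endloop
 endfacet
 facet normal 0.084 -0.740 0.668
  outer loop
   vertex 2.4 2.6 3.2
   vertex 4.3 3.9 4.4
   vertex 1.3 4.1 5.0
  endloop
 endfacet
 facet normal -0.072 -0.801 0.594
  outer loop
   vertex 2.4 2.6 3.2
   vertex 0.1 3.4 4.0
   vertex 4.0 0.9 1.1
  endloop
 endfacet
 facet normal -0.058 -0.784 0.618
  outer loop
   vertex 2.4 2.6 3.2
   vertex 1.3 4.1 5.0
   vertex 0.1 3.4 4.0
  endloop
 endfacet
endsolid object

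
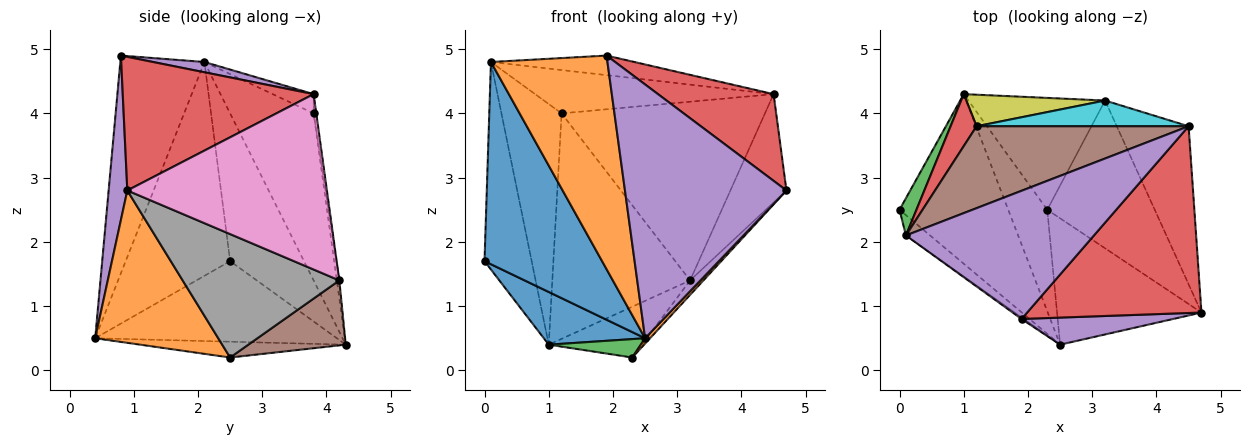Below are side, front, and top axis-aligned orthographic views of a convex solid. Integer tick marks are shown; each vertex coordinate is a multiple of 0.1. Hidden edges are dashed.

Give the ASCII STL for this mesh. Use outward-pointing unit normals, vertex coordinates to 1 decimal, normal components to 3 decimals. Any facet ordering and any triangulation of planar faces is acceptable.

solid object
 facet normal -0.578 -0.242 -0.780
  outer loop
   vertex 2.5 0.4 0.5
   vertex 0.0 2.5 1.7
   vertex 1.0 4.3 0.4
  endloop
 endfacet
 facet normal 0.725 -0.029 -0.688
  outer loop
   vertex 2.3 2.5 0.2
   vertex 4.7 0.9 2.8
   vertex 2.5 0.4 0.5
  endloop
 endfacet
 facet normal -0.370 -0.166 -0.914
  outer loop
   vertex 2.3 2.5 0.2
   vertex 2.5 0.4 0.5
   vertex 1.0 4.3 0.4
  endloop
 endfacet
 facet normal 0.571 -0.346 0.745
  outer loop
   vertex 1.9 0.8 4.9
   vertex 4.7 0.9 2.8
   vertex 4.5 3.8 4.3
  endloop
 endfacet
 facet normal 0.114 -0.988 0.105
  outer loop
   vertex 1.9 0.8 4.9
   vertex 2.5 0.4 0.5
   vertex 4.7 0.9 2.8
  endloop
 endfacet
 facet normal 0.397 0.380 -0.836
  outer loop
   vertex 3.2 4.2 1.4
   vertex 2.3 2.5 0.2
   vertex 1.0 4.3 0.4
  endloop
 endfacet
 facet normal 0.896 0.251 -0.367
  outer loop
   vertex 3.2 4.2 1.4
   vertex 4.5 3.8 4.3
   vertex 4.7 0.9 2.8
  endloop
 endfacet
 facet normal 0.753 0.064 -0.655
  outer loop
   vertex 3.2 4.2 1.4
   vertex 4.7 0.9 2.8
   vertex 2.3 2.5 0.2
  endloop
 endfacet
 facet normal -0.018 0.990 0.139
  outer loop
   vertex 1.2 3.8 4.0
   vertex 3.2 4.2 1.4
   vertex 1.0 4.3 0.4
  endloop
 endfacet
 facet normal -0.013 0.990 0.142
  outer loop
   vertex 1.2 3.8 4.0
   vertex 4.5 3.8 4.3
   vertex 3.2 4.2 1.4
  endloop
 endfacet
 facet normal -0.662 -0.746 -0.075
  outer loop
   vertex 0.1 2.1 4.8
   vertex 0.0 2.5 1.7
   vertex 2.5 0.4 0.5
  endloop
 endfacet
 facet normal -0.585 -0.811 -0.006
  outer loop
   vertex 0.1 2.1 4.8
   vertex 2.5 0.4 0.5
   vertex 1.9 0.8 4.9
  endloop
 endfacet
 facet normal -0.839 0.536 0.096
  outer loop
   vertex 0.1 2.1 4.8
   vertex 1.0 4.3 0.4
   vertex 0.0 2.5 1.7
  endloop
 endfacet
 facet normal -0.805 0.580 0.125
  outer loop
   vertex 0.1 2.1 4.8
   vertex 1.2 3.8 4.0
   vertex 1.0 4.3 0.4
  endloop
 endfacet
 facet normal 0.054 0.151 0.987
  outer loop
   vertex 0.1 2.1 4.8
   vertex 1.9 0.8 4.9
   vertex 4.5 3.8 4.3
  endloop
 endfacet
 facet normal -0.080 0.466 0.881
  outer loop
   vertex 0.1 2.1 4.8
   vertex 4.5 3.8 4.3
   vertex 1.2 3.8 4.0
  endloop
 endfacet
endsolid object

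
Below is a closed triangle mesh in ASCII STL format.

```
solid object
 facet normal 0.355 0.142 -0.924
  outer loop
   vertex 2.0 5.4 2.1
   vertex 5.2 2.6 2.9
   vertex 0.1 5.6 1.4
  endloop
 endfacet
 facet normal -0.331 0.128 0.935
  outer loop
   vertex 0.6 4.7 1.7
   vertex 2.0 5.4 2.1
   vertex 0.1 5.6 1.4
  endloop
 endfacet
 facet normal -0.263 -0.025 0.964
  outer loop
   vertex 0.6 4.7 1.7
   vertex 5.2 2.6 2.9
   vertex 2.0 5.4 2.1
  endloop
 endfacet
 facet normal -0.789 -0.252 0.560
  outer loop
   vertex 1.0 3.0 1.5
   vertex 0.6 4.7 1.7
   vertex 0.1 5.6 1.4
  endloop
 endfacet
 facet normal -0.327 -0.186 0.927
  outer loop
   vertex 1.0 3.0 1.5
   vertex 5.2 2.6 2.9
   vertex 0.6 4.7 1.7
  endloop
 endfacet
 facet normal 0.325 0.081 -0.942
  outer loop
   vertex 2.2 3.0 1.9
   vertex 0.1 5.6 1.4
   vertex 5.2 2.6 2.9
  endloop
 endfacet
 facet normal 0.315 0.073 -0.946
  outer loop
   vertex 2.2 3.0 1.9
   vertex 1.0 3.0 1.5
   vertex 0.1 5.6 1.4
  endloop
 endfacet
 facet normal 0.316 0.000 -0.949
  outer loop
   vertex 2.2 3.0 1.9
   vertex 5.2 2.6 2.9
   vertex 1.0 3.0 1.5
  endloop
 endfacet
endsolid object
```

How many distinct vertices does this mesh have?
6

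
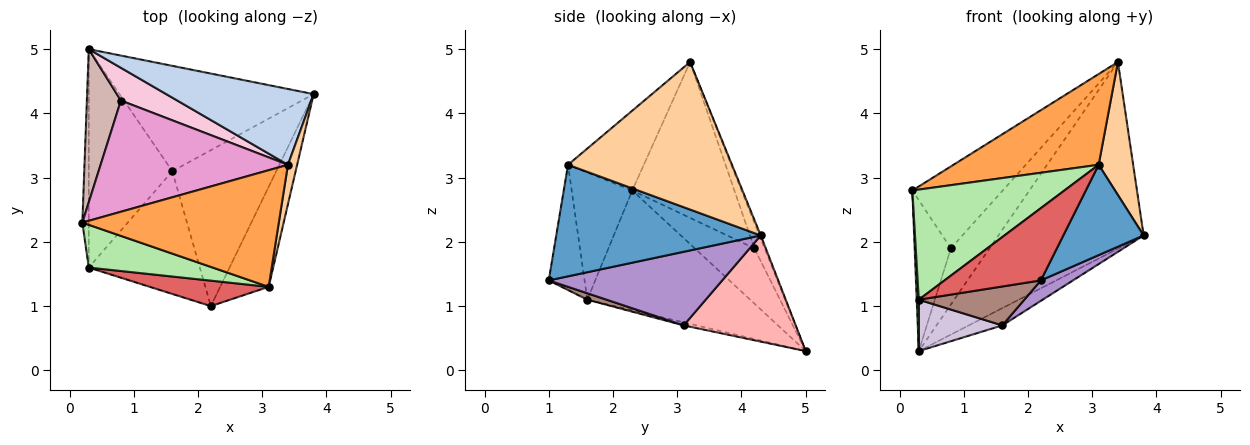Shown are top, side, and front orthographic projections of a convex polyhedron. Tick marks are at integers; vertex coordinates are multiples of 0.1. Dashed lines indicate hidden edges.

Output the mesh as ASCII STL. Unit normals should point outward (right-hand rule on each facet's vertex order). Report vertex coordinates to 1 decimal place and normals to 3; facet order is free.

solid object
 facet normal 0.863 -0.339 -0.375
  outer loop
   vertex 3.1 1.3 3.2
   vertex 2.2 1.0 1.4
   vertex 3.8 4.3 2.1
  endloop
 endfacet
 facet normal -0.008 0.926 0.376
  outer loop
   vertex 3.4 3.2 4.8
   vertex 3.8 4.3 2.1
   vertex 0.3 5.0 0.3
  endloop
 endfacet
 facet normal -0.305 -0.585 0.752
  outer loop
   vertex 3.4 3.2 4.8
   vertex 0.2 2.3 2.8
   vertex 3.1 1.3 3.2
  endloop
 endfacet
 facet normal 0.977 -0.206 0.061
  outer loop
   vertex 3.4 3.2 4.8
   vertex 3.1 1.3 3.2
   vertex 3.8 4.3 2.1
  endloop
 endfacet
 facet normal -0.998 -0.013 -0.054
  outer loop
   vertex 0.3 1.6 1.1
   vertex 0.2 2.3 2.8
   vertex 0.3 5.0 0.3
  endloop
 endfacet
 facet normal -0.348 -0.874 0.339
  outer loop
   vertex 0.3 1.6 1.1
   vertex 3.1 1.3 3.2
   vertex 0.2 2.3 2.8
  endloop
 endfacet
 facet normal -0.331 -0.890 0.314
  outer loop
   vertex 0.3 1.6 1.1
   vertex 2.2 1.0 1.4
   vertex 3.1 1.3 3.2
  endloop
 endfacet
 facet normal 0.475 0.142 -0.868
  outer loop
   vertex 1.6 3.1 0.7
   vertex 0.3 5.0 0.3
   vertex 3.8 4.3 2.1
  endloop
 endfacet
 facet normal 0.574 -0.106 -0.812
  outer loop
   vertex 1.6 3.1 0.7
   vertex 3.8 4.3 2.1
   vertex 2.2 1.0 1.4
  endloop
 endfacet
 facet normal -0.035 -0.229 -0.973
  outer loop
   vertex 1.6 3.1 0.7
   vertex 0.3 1.6 1.1
   vertex 0.3 5.0 0.3
  endloop
 endfacet
 facet normal 0.055 -0.302 -0.952
  outer loop
   vertex 1.6 3.1 0.7
   vertex 2.2 1.0 1.4
   vertex 0.3 1.6 1.1
  endloop
 endfacet
 facet normal -0.756 0.460 0.466
  outer loop
   vertex 0.8 4.2 1.9
   vertex 0.3 5.0 0.3
   vertex 0.2 2.3 2.8
  endloop
 endfacet
 facet normal -0.557 0.493 0.669
  outer loop
   vertex 0.8 4.2 1.9
   vertex 0.2 2.3 2.8
   vertex 3.4 3.2 4.8
  endloop
 endfacet
 facet normal -0.224 0.842 0.491
  outer loop
   vertex 0.8 4.2 1.9
   vertex 3.4 3.2 4.8
   vertex 0.3 5.0 0.3
  endloop
 endfacet
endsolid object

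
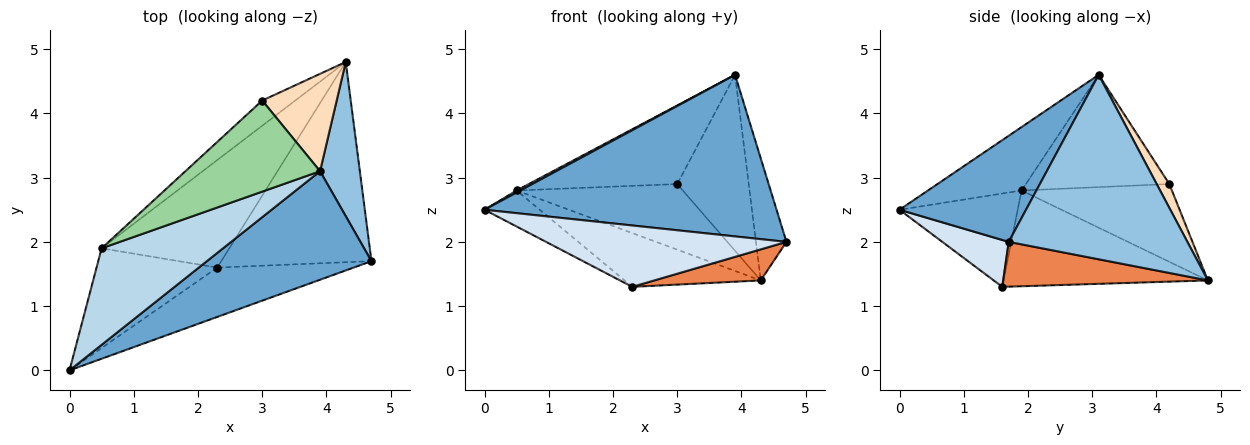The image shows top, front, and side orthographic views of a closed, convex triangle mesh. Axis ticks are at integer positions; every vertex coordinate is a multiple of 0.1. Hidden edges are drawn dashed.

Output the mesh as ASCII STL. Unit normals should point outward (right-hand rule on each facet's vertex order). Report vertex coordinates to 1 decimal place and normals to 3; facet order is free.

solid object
 facet normal 0.338 -0.781 0.525
  outer loop
   vertex 3.9 3.1 4.6
   vertex 0.0 0.0 2.5
   vertex 4.7 1.7 2.0
  endloop
 endfacet
 facet normal 0.964 0.165 0.208
  outer loop
   vertex 3.9 3.1 4.6
   vertex 4.7 1.7 2.0
   vertex 4.3 4.8 1.4
  endloop
 endfacet
 facet normal -0.463 -0.018 0.886
  outer loop
   vertex 0.5 1.9 2.8
   vertex 0.0 0.0 2.5
   vertex 3.9 3.1 4.6
  endloop
 endfacet
 facet normal 0.210 -0.762 -0.613
  outer loop
   vertex 2.3 1.6 1.3
   vertex 4.7 1.7 2.0
   vertex 0.0 0.0 2.5
  endloop
 endfacet
 facet normal 0.283 -0.147 -0.948
  outer loop
   vertex 2.3 1.6 1.3
   vertex 4.3 4.8 1.4
   vertex 4.7 1.7 2.0
  endloop
 endfacet
 facet normal -0.588 0.275 -0.761
  outer loop
   vertex 2.3 1.6 1.3
   vertex 0.0 0.0 2.5
   vertex 0.5 1.9 2.8
  endloop
 endfacet
 facet normal -0.557 0.371 -0.743
  outer loop
   vertex 2.3 1.6 1.3
   vertex 0.5 1.9 2.8
   vertex 4.3 4.8 1.4
  endloop
 endfacet
 facet normal 0.153 0.865 0.478
  outer loop
   vertex 3.0 4.2 2.9
   vertex 3.9 3.1 4.6
   vertex 4.3 4.8 1.4
  endloop
 endfacet
 facet normal -0.645 0.713 -0.274
  outer loop
   vertex 3.0 4.2 2.9
   vertex 4.3 4.8 1.4
   vertex 0.5 1.9 2.8
  endloop
 endfacet
 facet normal -0.534 0.552 0.640
  outer loop
   vertex 3.0 4.2 2.9
   vertex 0.5 1.9 2.8
   vertex 3.9 3.1 4.6
  endloop
 endfacet
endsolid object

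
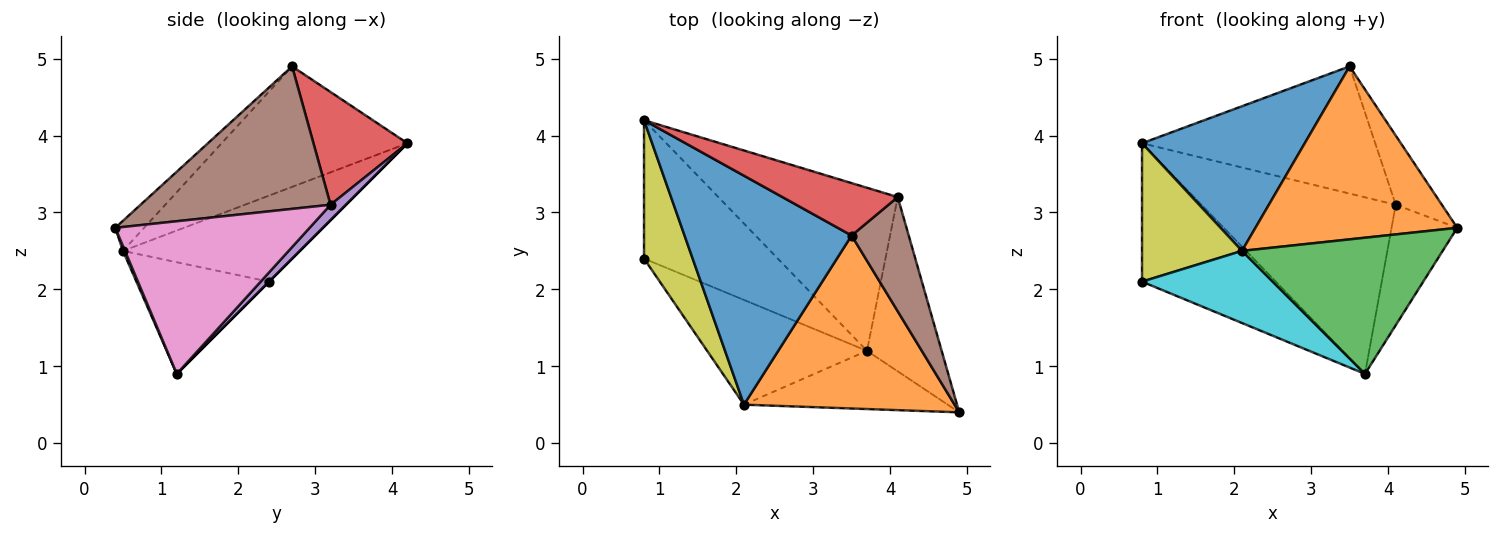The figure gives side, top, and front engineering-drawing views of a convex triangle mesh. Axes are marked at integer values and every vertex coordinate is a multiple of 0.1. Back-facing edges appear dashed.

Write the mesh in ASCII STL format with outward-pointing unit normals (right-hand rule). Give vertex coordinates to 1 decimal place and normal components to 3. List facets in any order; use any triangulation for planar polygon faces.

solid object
 facet normal -0.521 -0.456 0.722
  outer loop
   vertex 2.1 0.5 2.5
   vertex 3.5 2.7 4.9
   vertex 0.8 4.2 3.9
  endloop
 endfacet
 facet normal -0.101 -0.704 0.704
  outer loop
   vertex 2.1 0.5 2.5
   vertex 4.9 0.4 2.8
   vertex 3.5 2.7 4.9
  endloop
 endfacet
 facet normal 0.009 -0.919 -0.393
  outer loop
   vertex 2.1 0.5 2.5
   vertex 3.7 1.2 0.9
   vertex 4.9 0.4 2.8
  endloop
 endfacet
 facet normal 0.349 0.866 0.357
  outer loop
   vertex 4.1 3.2 3.1
   vertex 0.8 4.2 3.9
   vertex 3.5 2.7 4.9
  endloop
 endfacet
 facet normal 0.058 0.733 -0.677
  outer loop
   vertex 4.1 3.2 3.1
   vertex 3.7 1.2 0.9
   vertex 0.8 4.2 3.9
  endloop
 endfacet
 facet normal 0.906 0.220 0.363
  outer loop
   vertex 4.1 3.2 3.1
   vertex 3.5 2.7 4.9
   vertex 4.9 0.4 2.8
  endloop
 endfacet
 facet normal 0.859 0.291 -0.420
  outer loop
   vertex 4.1 3.2 3.1
   vertex 4.9 0.4 2.8
   vertex 3.7 1.2 0.9
  endloop
 endfacet
 facet normal 0.000 0.707 -0.707
  outer loop
   vertex 0.8 2.4 2.1
   vertex 0.8 4.2 3.9
   vertex 3.7 1.2 0.9
  endloop
 endfacet
 facet normal -0.781 -0.442 0.442
  outer loop
   vertex 0.8 2.4 2.1
   vertex 2.1 0.5 2.5
   vertex 0.8 4.2 3.9
  endloop
 endfacet
 facet normal -0.499 -0.492 -0.714
  outer loop
   vertex 0.8 2.4 2.1
   vertex 3.7 1.2 0.9
   vertex 2.1 0.5 2.5
  endloop
 endfacet
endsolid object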